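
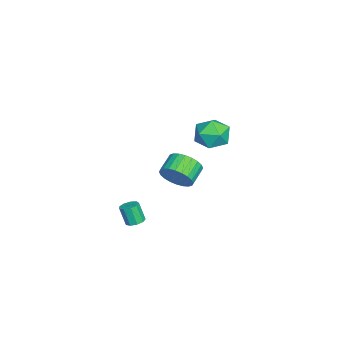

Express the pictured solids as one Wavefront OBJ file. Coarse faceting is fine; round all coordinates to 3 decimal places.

v 1.898 -0.574 1.457
v 2.396 -0.227 2.161
v 1.441 0.161 2.647
v 0.942 -0.186 1.943
v 2.394 0.054 1.931
v 1.438 0.442 2.417
v 2.315 0.239 1.629
v 1.359 0.627 2.115
v 2.173 0.301 1.301
v 1.217 0.688 1.787
v 1.989 0.229 0.997
v 1.034 0.617 1.483
v 1.792 0.035 0.762
v 0.836 0.423 1.248
v 1.61 -0.251 0.634
v 0.654 0.136 1.119
v 1.472 -0.587 0.63
v 0.516 -0.2 1.116
v 1.399 -0.921 0.753
v 0.444 -0.533 1.239
v 1.402 -1.202 0.983
v 0.446 -0.814 1.469
v 1.481 -1.387 1.285
v 0.525 -0.999 1.771
v 1.623 -1.448 1.613
v 0.667 -1.061 2.099
v 1.806 -1.377 1.917
v 0.851 -0.989 2.403
v 2.004 -1.183 2.152
v 1.048 -0.795 2.638
v 2.186 -0.896 2.281
v 1.23 -0.509 2.766
v 2.324 -0.56 2.284
v 1.368 -0.173 2.77
v 4.022 -2.34 -0.388
v 4.265 -1.932 -0.202
v 4.06 -2.271 0.813
v 3.818 -2.68 0.628
v 3.926 -1.86 -0.246
v 3.722 -2.199 0.769
v 3.633 -2.013 -0.356
v 3.428 -2.352 0.659
v 3.521 -2.319 -0.481
v 3.317 -2.658 0.534
v 3.644 -2.635 -0.562
v 3.44 -2.975 0.453
v 3.944 -2.813 -0.562
v 3.74 -3.153 0.454
v 4.28 -2.77 -0.48
v 4.076 -3.11 0.536
v 4.496 -2.526 -0.355
v 4.292 -2.866 0.661
v 4.49 -2.195 -0.245
v 4.286 -2.534 0.77
v -2.667 1.627 1.002
v -2.208 1.241 1.904
v -3.812 0.299 1.016
v -3.353 -0.087 1.918
v -3.914 0.839 1.95
v -3.206 1.66 1.941
v -2.814 -0.12 0.979
v -2.106 0.701 0.97
v -2.299 0.162 1.89
v -2.979 0.754 2.489
v -3.041 0.786 0.431
v -3.721 1.378 1.03
f 2 1 5
f 2 5 3
f 3 5 6
f 3 6 4
f 5 1 7
f 5 7 6
f 6 7 8
f 6 8 4
f 7 1 9
f 7 9 8
f 8 9 10
f 8 10 4
f 9 1 11
f 9 11 10
f 10 11 12
f 10 12 4
f 11 1 13
f 11 13 12
f 12 13 14
f 12 14 4
f 13 1 15
f 13 15 14
f 14 15 16
f 14 16 4
f 15 1 17
f 15 17 16
f 16 17 18
f 16 18 4
f 17 1 19
f 17 19 18
f 18 19 20
f 18 20 4
f 19 1 21
f 19 21 20
f 20 21 22
f 20 22 4
f 21 1 23
f 21 23 22
f 22 23 24
f 22 24 4
f 23 1 25
f 23 25 24
f 24 25 26
f 24 26 4
f 25 1 27
f 25 27 26
f 26 27 28
f 26 28 4
f 27 1 29
f 27 29 28
f 28 29 30
f 28 30 4
f 29 1 31
f 29 31 30
f 30 31 32
f 30 32 4
f 31 1 33
f 31 33 32
f 32 33 34
f 32 34 4
f 33 1 2
f 33 2 34
f 34 2 3
f 34 3 4
f 36 35 39
f 36 39 37
f 37 39 40
f 37 40 38
f 39 35 41
f 39 41 40
f 40 41 42
f 40 42 38
f 41 35 43
f 41 43 42
f 42 43 44
f 42 44 38
f 43 35 45
f 43 45 44
f 44 45 46
f 44 46 38
f 45 35 47
f 45 47 46
f 46 47 48
f 46 48 38
f 47 35 49
f 47 49 48
f 48 49 50
f 48 50 38
f 49 35 51
f 49 51 50
f 50 51 52
f 50 52 38
f 51 35 53
f 51 53 52
f 52 53 54
f 52 54 38
f 53 35 36
f 53 36 54
f 54 36 37
f 54 37 38
f 55 66 60
f 55 60 56
f 55 56 62
f 55 62 65
f 55 65 66
f 56 60 64
f 60 66 59
f 66 65 57
f 65 62 61
f 62 56 63
f 58 64 59
f 58 59 57
f 58 57 61
f 58 61 63
f 58 63 64
f 59 64 60
f 57 59 66
f 61 57 65
f 63 61 62
f 64 63 56



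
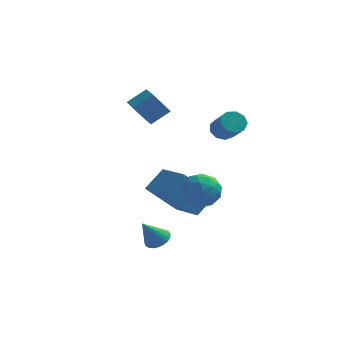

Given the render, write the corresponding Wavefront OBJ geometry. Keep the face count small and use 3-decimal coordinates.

v 3.53 3.949 2.357
v 4.047 3.898 1.904
v 4.748 2.96 2.809
v 4.23 3.011 3.263
v 4.131 4.251 2.205
v 4.832 3.314 3.111
v 3.933 4.463 2.578
v 4.634 3.526 3.483
v 3.547 4.435 2.847
v 4.247 3.497 3.753
v 3.152 4.178 2.887
v 3.853 3.241 3.793
v 2.934 3.815 2.679
v 3.635 2.877 3.585
v 2.995 3.514 2.321
v 3.696 2.576 3.226
v 3.306 3.417 1.979
v 4.007 2.479 2.885
v 3.721 3.568 1.815
v 4.422 2.631 2.72
v 2.109 -2.331 0.645
v 2.762 -1.492 1.586
v 0.802 -0.826 0.211
v 1.456 0.013 1.152
v 3.424 -1.633 -0.892
v 4.078 -0.794 0.049
v 2.118 -0.128 -1.326
v 2.771 0.711 -0.385
v 3.87 -1.611 1.609
v 4.435 -1.78 0.789
v 3.005 -2.96 1.291
v 3.57 -3.129 0.471
v 3.973 -3.227 1.391
v 4.508 -2.394 1.588
v 2.932 -2.346 0.492
v 3.467 -1.513 0.689
v 3.855 -2.235 0.099
v 4.499 -2.779 0.655
v 2.941 -1.961 1.425
v 3.585 -2.505 1.981
v 4.229 -1.578 1.227
v 3.211 -3.162 0.853
v 3.448 -3.22 1.394
v 3.78 -3.32 0.912
v 4.271 -1.938 1.696
v 4.603 -2.037 1.215
v 4.332 -2.887 1.569
v 2.837 -2.703 0.865
v 3.169 -2.802 0.384
v 3.66 -1.42 1.168
v 3.992 -1.52 0.686
v 3.108 -1.853 0.511
v 4.22 -1.944 0.34
v 3.711 -2.736 0.153
v 3.336 -2.277 0.165
v 3.651 -1.787 0.28
v 4.598 -2.264 0.666
v 4.089 -3.056 0.479
v 4.326 -3.114 1.02
v 4.641 -2.624 1.136
v 4.257 -2.531 0.261
v 3.351 -1.684 1.601
v 2.842 -2.476 1.414
v 2.799 -2.116 0.944
v 3.114 -1.626 1.06
v 3.729 -2.004 1.927
v 3.22 -2.796 1.74
v 3.789 -2.953 1.8
v 4.104 -2.463 1.915
v 3.183 -2.209 1.819
v 1.69 -2.182 -2.327
v 2.304 -2.344 -2.113
v 1.11 -2.778 -1.113
v 2.275 -2.105 -2.009
v 2.157 -1.879 -1.955
v 1.968 -1.698 -1.956
v 1.736 -1.591 -2.014
v 1.498 -1.575 -2.12
v 1.288 -1.65 -2.257
v 1.14 -1.807 -2.405
v 1.075 -2.021 -2.54
v 1.104 -2.26 -2.644
v 1.222 -2.486 -2.699
v 1.411 -2.667 -2.697
v 1.643 -2.773 -2.639
v 1.881 -2.79 -2.533
v 2.091 -2.714 -2.396
v 2.239 -2.558 -2.248
v -0.206 3.383 2.987
v -0.91 2.83 4.203
v 0.631 3.9 3.708
v -0.073 3.347 4.923
v 0.313 2.613 2.937
v -0.391 2.06 4.152
v 1.15 3.13 3.657
v 0.446 2.577 4.873
f 2 1 5
f 2 5 3
f 3 5 6
f 3 6 4
f 5 1 7
f 5 7 6
f 6 7 8
f 6 8 4
f 7 1 9
f 7 9 8
f 8 9 10
f 8 10 4
f 9 1 11
f 9 11 10
f 10 11 12
f 10 12 4
f 11 1 13
f 11 13 12
f 12 13 14
f 12 14 4
f 13 1 15
f 13 15 14
f 14 15 16
f 14 16 4
f 15 1 17
f 15 17 16
f 16 17 18
f 16 18 4
f 17 1 19
f 17 19 18
f 18 19 20
f 18 20 4
f 19 1 2
f 19 2 20
f 20 2 3
f 20 3 4
f 22 24 21
f 25 22 21
f 21 24 23
f 23 25 21
f 22 28 24
f 26 22 25
f 26 28 22
f 24 28 23
f 27 25 23
f 23 28 27
f 27 26 25
f 28 26 27
f 29 66 45
f 66 40 69
f 45 69 34
f 66 69 45
f 29 45 41
f 45 34 46
f 41 46 30
f 45 46 41
f 29 41 50
f 41 30 51
f 50 51 36
f 41 51 50
f 29 50 62
f 50 36 65
f 62 65 39
f 50 65 62
f 29 62 66
f 62 39 70
f 66 70 40
f 62 70 66
f 30 46 57
f 46 34 60
f 57 60 38
f 46 60 57
f 34 69 47
f 69 40 68
f 47 68 33
f 69 68 47
f 40 70 67
f 70 39 63
f 67 63 31
f 70 63 67
f 39 65 64
f 65 36 52
f 64 52 35
f 65 52 64
f 36 51 56
f 51 30 53
f 56 53 37
f 51 53 56
f 32 58 44
f 58 38 59
f 44 59 33
f 58 59 44
f 32 44 42
f 44 33 43
f 42 43 31
f 44 43 42
f 32 42 49
f 42 31 48
f 49 48 35
f 42 48 49
f 32 49 54
f 49 35 55
f 54 55 37
f 49 55 54
f 32 54 58
f 54 37 61
f 58 61 38
f 54 61 58
f 33 59 47
f 59 38 60
f 47 60 34
f 59 60 47
f 31 43 67
f 43 33 68
f 67 68 40
f 43 68 67
f 35 48 64
f 48 31 63
f 64 63 39
f 48 63 64
f 37 55 56
f 55 35 52
f 56 52 36
f 55 52 56
f 38 61 57
f 61 37 53
f 57 53 30
f 61 53 57
f 72 71 74
f 72 74 73
f 74 71 75
f 74 75 73
f 75 71 76
f 75 76 73
f 76 71 77
f 76 77 73
f 77 71 78
f 77 78 73
f 78 71 79
f 78 79 73
f 79 71 80
f 79 80 73
f 80 71 81
f 80 81 73
f 81 71 82
f 81 82 73
f 82 71 83
f 82 83 73
f 83 71 84
f 83 84 73
f 84 71 85
f 84 85 73
f 85 71 86
f 85 86 73
f 86 71 87
f 86 87 73
f 87 71 88
f 87 88 73
f 88 71 72
f 88 72 73
f 90 92 89
f 93 90 89
f 89 92 91
f 91 93 89
f 90 96 92
f 94 90 93
f 94 96 90
f 92 96 91
f 95 93 91
f 91 96 95
f 95 94 93
f 96 94 95



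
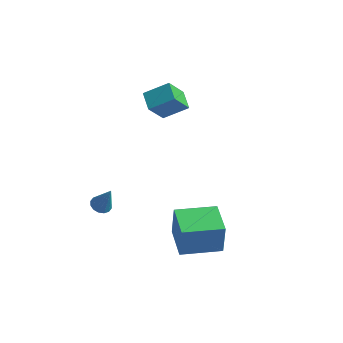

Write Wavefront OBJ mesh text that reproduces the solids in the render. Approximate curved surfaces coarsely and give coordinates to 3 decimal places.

v -0.466 -2.208 -1.616
v -0 -2.352 -1.797
v 0.046 -2.172 -0.324
v 0.002 -2.083 -1.805
v -0.121 -1.847 -1.763
v -0.337 -1.708 -1.681
v -0.587 -1.703 -1.582
v -0.805 -1.833 -1.492
v -0.932 -2.064 -1.435
v -0.934 -2.333 -1.427
v -0.811 -2.568 -1.469
v -0.595 -2.707 -1.551
v -0.345 -2.713 -1.65
v -0.127 -2.582 -1.74
v 3.521 -2.379 -3.453
v 3.546 -2.21 -1.882
v 2.496 -0.992 -3.585
v 2.52 -0.823 -2.015
v 5.14 -1.197 -3.605
v 5.164 -1.028 -2.035
v 4.114 0.19 -3.738
v 4.139 0.359 -2.167
v 0.686 1.944 1.607
v 0.347 1.114 2.896
v 0.07 2.659 1.905
v -0.269 1.829 3.194
v 1.709 2.551 2.266
v 1.37 1.721 3.555
v 1.093 3.266 2.564
v 0.754 2.436 3.853
f 2 1 4
f 2 4 3
f 4 1 5
f 4 5 3
f 5 1 6
f 5 6 3
f 6 1 7
f 6 7 3
f 7 1 8
f 7 8 3
f 8 1 9
f 8 9 3
f 9 1 10
f 9 10 3
f 10 1 11
f 10 11 3
f 11 1 12
f 11 12 3
f 12 1 13
f 12 13 3
f 13 1 14
f 13 14 3
f 14 1 2
f 14 2 3
f 16 18 15
f 19 16 15
f 15 18 17
f 17 19 15
f 16 22 18
f 20 16 19
f 20 22 16
f 18 22 17
f 21 19 17
f 17 22 21
f 21 20 19
f 22 20 21
f 24 26 23
f 27 24 23
f 23 26 25
f 25 27 23
f 24 30 26
f 28 24 27
f 28 30 24
f 26 30 25
f 29 27 25
f 25 30 29
f 29 28 27
f 30 28 29



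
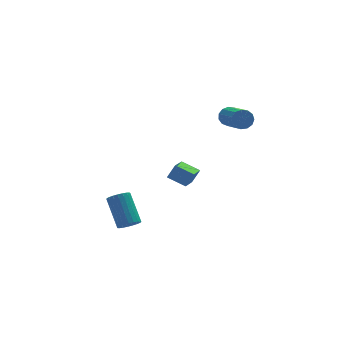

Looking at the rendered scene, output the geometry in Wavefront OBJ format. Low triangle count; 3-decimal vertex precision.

v -2.727 -1.571 -0.08
v -2.187 -1.444 -0.153
v -2.312 -0.241 1.028
v -2.853 -0.369 1.1
v -2.291 -1.303 -0.307
v -2.416 -0.101 0.874
v -2.47 -1.209 -0.422
v -2.596 -0.007 0.759
v -2.694 -1.178 -0.478
v -2.82 0.025 0.703
v -2.924 -1.215 -0.465
v -3.049 -0.012 0.716
v -3.119 -1.313 -0.385
v -3.245 -0.11 0.795
v -3.247 -1.456 -0.253
v -3.373 -0.253 0.927
v -3.285 -1.619 -0.091
v -3.411 -0.416 1.089
v -3.227 -1.774 0.073
v -3.352 -0.571 1.253
v -3.082 -1.893 0.21
v -3.207 -0.691 1.391
v -2.875 -1.957 0.297
v -3.001 -0.755 1.478
v -2.644 -1.955 0.319
v -2.769 -0.752 1.5
v -2.426 -1.886 0.272
v -2.552 -0.683 1.453
v -2.261 -1.762 0.164
v -2.386 -0.56 1.345
v -2.176 -1.606 0.014
v -2.302 -0.403 1.194
v 3.741 3.046 3.077
v 4.163 2.901 2.723
v 4.202 1.289 3.429
v 3.779 1.434 3.783
v 4.303 3.02 2.986
v 4.342 1.408 3.692
v 4.264 3.147 3.278
v 4.303 1.535 3.985
v 4.059 3.242 3.507
v 4.098 1.63 4.213
v 3.753 3.275 3.599
v 3.792 1.663 4.305
v 3.443 3.235 3.525
v 3.482 1.623 4.231
v 3.228 3.135 3.309
v 3.267 1.523 4.015
v 3.175 3.007 3.019
v 3.214 1.395 3.725
v 3.302 2.891 2.748
v 3.341 1.279 3.454
v 3.568 2.824 2.581
v 3.607 1.213 3.287
v 3.889 2.828 2.572
v 3.928 1.216 3.278
v 0.753 3.466 -0.821
v 1.184 3.524 -0.114
v 1.443 4.511 -1.326
v 1.874 4.569 -0.619
v 1.466 2.811 -1.201
v 1.897 2.869 -0.494
v 2.156 3.856 -1.706
v 2.587 3.914 -0.999
f 2 1 5
f 2 5 3
f 3 5 6
f 3 6 4
f 5 1 7
f 5 7 6
f 6 7 8
f 6 8 4
f 7 1 9
f 7 9 8
f 8 9 10
f 8 10 4
f 9 1 11
f 9 11 10
f 10 11 12
f 10 12 4
f 11 1 13
f 11 13 12
f 12 13 14
f 12 14 4
f 13 1 15
f 13 15 14
f 14 15 16
f 14 16 4
f 15 1 17
f 15 17 16
f 16 17 18
f 16 18 4
f 17 1 19
f 17 19 18
f 18 19 20
f 18 20 4
f 19 1 21
f 19 21 20
f 20 21 22
f 20 22 4
f 21 1 23
f 21 23 22
f 22 23 24
f 22 24 4
f 23 1 25
f 23 25 24
f 24 25 26
f 24 26 4
f 25 1 27
f 25 27 26
f 26 27 28
f 26 28 4
f 27 1 29
f 27 29 28
f 28 29 30
f 28 30 4
f 29 1 31
f 29 31 30
f 30 31 32
f 30 32 4
f 31 1 2
f 31 2 32
f 32 2 3
f 32 3 4
f 34 33 37
f 34 37 35
f 35 37 38
f 35 38 36
f 37 33 39
f 37 39 38
f 38 39 40
f 38 40 36
f 39 33 41
f 39 41 40
f 40 41 42
f 40 42 36
f 41 33 43
f 41 43 42
f 42 43 44
f 42 44 36
f 43 33 45
f 43 45 44
f 44 45 46
f 44 46 36
f 45 33 47
f 45 47 46
f 46 47 48
f 46 48 36
f 47 33 49
f 47 49 48
f 48 49 50
f 48 50 36
f 49 33 51
f 49 51 50
f 50 51 52
f 50 52 36
f 51 33 53
f 51 53 52
f 52 53 54
f 52 54 36
f 53 33 55
f 53 55 54
f 54 55 56
f 54 56 36
f 55 33 34
f 55 34 56
f 56 34 35
f 56 35 36
f 58 60 57
f 61 58 57
f 57 60 59
f 59 61 57
f 58 64 60
f 62 58 61
f 62 64 58
f 60 64 59
f 63 61 59
f 59 64 63
f 63 62 61
f 64 62 63



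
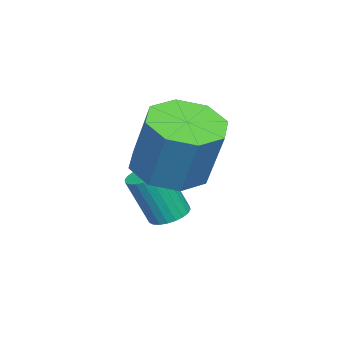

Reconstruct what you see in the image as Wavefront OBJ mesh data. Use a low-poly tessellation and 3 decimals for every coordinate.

v -0.044 2.492 -0.454
v 0.583 1.683 -0.339
v 1.031 2.278 1.409
v 0.404 3.088 1.294
v 0.951 2.308 -0.646
v 1.399 2.904 1.101
v 0.737 3.041 -0.841
v 1.185 3.637 0.907
v 0.065 3.453 -0.809
v 0.513 4.048 0.939
v -0.671 3.302 -0.569
v -0.223 3.897 1.179
v -1.039 2.676 -0.261
v -0.591 3.272 1.486
v -0.825 1.943 -0.067
v -0.377 2.539 1.681
v -0.153 1.532 -0.099
v 0.295 2.127 1.649
v -0.143 2.46 -2.103
v 0.304 2.777 -2.063
v 0.55 2.258 -0.678
v 0.103 1.94 -0.717
v 0.153 2.909 -1.987
v 0.399 2.389 -0.601
v -0.044 2.972 -1.928
v 0.202 2.452 -0.543
v -0.255 2.957 -1.896
v -0.009 2.437 -0.511
v -0.45 2.867 -1.896
v -0.204 2.347 -0.51
v -0.598 2.714 -1.927
v -0.352 2.195 -0.541
v -0.676 2.523 -1.984
v -0.43 2.003 -0.599
v -0.674 2.322 -2.06
v -0.428 1.803 -0.675
v -0.59 2.142 -2.142
v -0.344 1.623 -0.757
v -0.439 2.011 -2.219
v -0.193 1.491 -0.833
v -0.242 1.948 -2.277
v 0.004 1.428 -0.892
v -0.031 1.963 -2.309
v 0.215 1.443 -0.924
v 0.164 2.053 -2.31
v 0.41 1.533 -0.924
v 0.312 2.205 -2.279
v 0.558 1.686 -0.893
v 0.39 2.397 -2.221
v 0.636 1.877 -0.836
v 0.388 2.597 -2.145
v 0.634 2.078 -0.76
f 2 1 5
f 2 5 3
f 3 5 6
f 3 6 4
f 5 1 7
f 5 7 6
f 6 7 8
f 6 8 4
f 7 1 9
f 7 9 8
f 8 9 10
f 8 10 4
f 9 1 11
f 9 11 10
f 10 11 12
f 10 12 4
f 11 1 13
f 11 13 12
f 12 13 14
f 12 14 4
f 13 1 15
f 13 15 14
f 14 15 16
f 14 16 4
f 15 1 17
f 15 17 16
f 16 17 18
f 16 18 4
f 17 1 2
f 17 2 18
f 18 2 3
f 18 3 4
f 20 19 23
f 20 23 21
f 21 23 24
f 21 24 22
f 23 19 25
f 23 25 24
f 24 25 26
f 24 26 22
f 25 19 27
f 25 27 26
f 26 27 28
f 26 28 22
f 27 19 29
f 27 29 28
f 28 29 30
f 28 30 22
f 29 19 31
f 29 31 30
f 30 31 32
f 30 32 22
f 31 19 33
f 31 33 32
f 32 33 34
f 32 34 22
f 33 19 35
f 33 35 34
f 34 35 36
f 34 36 22
f 35 19 37
f 35 37 36
f 36 37 38
f 36 38 22
f 37 19 39
f 37 39 38
f 38 39 40
f 38 40 22
f 39 19 41
f 39 41 40
f 40 41 42
f 40 42 22
f 41 19 43
f 41 43 42
f 42 43 44
f 42 44 22
f 43 19 45
f 43 45 44
f 44 45 46
f 44 46 22
f 45 19 47
f 45 47 46
f 46 47 48
f 46 48 22
f 47 19 49
f 47 49 48
f 48 49 50
f 48 50 22
f 49 19 51
f 49 51 50
f 50 51 52
f 50 52 22
f 51 19 20
f 51 20 52
f 52 20 21
f 52 21 22



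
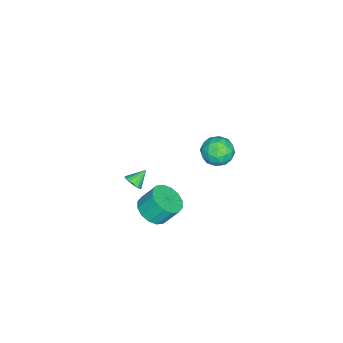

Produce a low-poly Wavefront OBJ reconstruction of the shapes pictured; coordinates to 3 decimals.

v 0.513 -1.842 -2.789
v 1.043 -2.435 -2.27
v 0.836 -1.692 -1.211
v 0.307 -1.098 -1.731
v 1.359 -2.1 -2.443
v 1.152 -1.357 -1.384
v 1.449 -1.696 -2.709
v 1.242 -0.953 -1.65
v 1.288 -1.331 -2.996
v 1.081 -0.588 -1.937
v 0.919 -1.103 -3.228
v 0.712 -0.36 -2.17
v 0.442 -1.073 -3.343
v 0.235 -0.33 -2.284
v -0.016 -1.248 -3.309
v -0.223 -0.505 -2.25
v -0.332 -1.583 -3.136
v -0.539 -0.84 -2.077
v -0.422 -1.987 -2.87
v -0.629 -1.244 -1.811
v -0.261 -2.352 -2.583
v -0.468 -1.609 -1.524
v 0.108 -2.58 -2.35
v -0.099 -1.837 -1.292
v 0.585 -2.61 -2.236
v 0.378 -1.867 -1.177
v -1.413 -3.639 -3.068
v -1.191 -3.913 -2.633
v -2.067 -3.161 -2.432
v -1.044 -3.69 -2.65
v -0.981 -3.454 -2.763
v -1.018 -3.262 -2.945
v -1.145 -3.155 -3.156
v -1.333 -3.16 -3.346
v -1.54 -3.274 -3.473
v -1.718 -3.472 -3.507
v -1.825 -3.708 -3.44
v -1.839 -3.928 -3.288
v -1.754 -4.083 -3.086
v -1.592 -4.135 -2.879
v -1.388 -4.074 -2.716
v 1.004 2.438 4.27
v 1.678 1.867 4.244
v 0.162 1.473 3.636
v 0.836 0.902 3.61
v 0.469 1.117 4.384
v 0.99 1.714 4.776
v 0.85 1.626 3.104
v 1.371 2.223 3.496
v 1.583 1.365 3.523
v 1.347 1.051 4.314
v 0.493 2.289 3.566
v 0.257 1.975 4.357
v 1.415 2.237 4.313
v 0.425 1.103 3.567
v 0.21 1.229 4.022
v 0.605 0.894 4.007
v 1.011 2.147 4.626
v 1.407 1.811 4.61
v 0.696 1.371 4.692
v 0.433 1.529 3.27
v 0.829 1.193 3.254
v 1.235 2.446 3.873
v 1.63 2.111 3.858
v 1.144 1.969 3.188
v 1.755 1.607 3.874
v 1.26 1.04 3.501
v 1.268 1.465 3.204
v 1.574 1.816 3.434
v 1.617 1.422 4.338
v 1.121 0.855 3.966
v 0.906 0.981 4.421
v 1.212 1.332 4.651
v 1.561 1.127 3.915
v 0.719 2.485 3.914
v 0.223 1.918 3.542
v 0.628 2.008 3.229
v 0.934 2.359 3.459
v 0.58 2.3 4.379
v 0.085 1.733 4.006
v 0.266 1.524 4.446
v 0.572 1.875 4.676
v 0.279 2.213 3.965
f 2 1 5
f 2 5 3
f 3 5 6
f 3 6 4
f 5 1 7
f 5 7 6
f 6 7 8
f 6 8 4
f 7 1 9
f 7 9 8
f 8 9 10
f 8 10 4
f 9 1 11
f 9 11 10
f 10 11 12
f 10 12 4
f 11 1 13
f 11 13 12
f 12 13 14
f 12 14 4
f 13 1 15
f 13 15 14
f 14 15 16
f 14 16 4
f 15 1 17
f 15 17 16
f 16 17 18
f 16 18 4
f 17 1 19
f 17 19 18
f 18 19 20
f 18 20 4
f 19 1 21
f 19 21 20
f 20 21 22
f 20 22 4
f 21 1 23
f 21 23 22
f 22 23 24
f 22 24 4
f 23 1 25
f 23 25 24
f 24 25 26
f 24 26 4
f 25 1 2
f 25 2 26
f 26 2 3
f 26 3 4
f 28 27 30
f 28 30 29
f 30 27 31
f 30 31 29
f 31 27 32
f 31 32 29
f 32 27 33
f 32 33 29
f 33 27 34
f 33 34 29
f 34 27 35
f 34 35 29
f 35 27 36
f 35 36 29
f 36 27 37
f 36 37 29
f 37 27 38
f 37 38 29
f 38 27 39
f 38 39 29
f 39 27 40
f 39 40 29
f 40 27 41
f 40 41 29
f 41 27 28
f 41 28 29
f 42 79 58
f 79 53 82
f 58 82 47
f 79 82 58
f 42 58 54
f 58 47 59
f 54 59 43
f 58 59 54
f 42 54 63
f 54 43 64
f 63 64 49
f 54 64 63
f 42 63 75
f 63 49 78
f 75 78 52
f 63 78 75
f 42 75 79
f 75 52 83
f 79 83 53
f 75 83 79
f 43 59 70
f 59 47 73
f 70 73 51
f 59 73 70
f 47 82 60
f 82 53 81
f 60 81 46
f 82 81 60
f 53 83 80
f 83 52 76
f 80 76 44
f 83 76 80
f 52 78 77
f 78 49 65
f 77 65 48
f 78 65 77
f 49 64 69
f 64 43 66
f 69 66 50
f 64 66 69
f 45 71 57
f 71 51 72
f 57 72 46
f 71 72 57
f 45 57 55
f 57 46 56
f 55 56 44
f 57 56 55
f 45 55 62
f 55 44 61
f 62 61 48
f 55 61 62
f 45 62 67
f 62 48 68
f 67 68 50
f 62 68 67
f 45 67 71
f 67 50 74
f 71 74 51
f 67 74 71
f 46 72 60
f 72 51 73
f 60 73 47
f 72 73 60
f 44 56 80
f 56 46 81
f 80 81 53
f 56 81 80
f 48 61 77
f 61 44 76
f 77 76 52
f 61 76 77
f 50 68 69
f 68 48 65
f 69 65 49
f 68 65 69
f 51 74 70
f 74 50 66
f 70 66 43
f 74 66 70



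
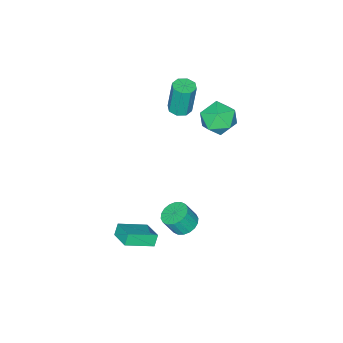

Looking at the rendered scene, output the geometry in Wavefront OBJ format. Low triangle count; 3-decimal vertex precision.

v 3.665 -0.247 -3.111
v 4.196 1.075 -2.641
v 2.14 0.636 -3.872
v 2.67 1.958 -3.402
v 4.07 -0.158 -3.818
v 4.6 1.164 -3.348
v 2.544 0.725 -4.579
v 3.075 2.047 -4.109
v 1.023 2.554 -3.19
v 1.797 2.384 -3.573
v 2.271 1.977 -2.433
v 1.497 2.146 -2.05
v 1.836 2.756 -3.456
v 2.311 2.349 -2.317
v 1.715 3.088 -3.287
v 2.19 2.681 -2.148
v 1.456 3.314 -3.099
v 1.931 2.907 -1.959
v 1.112 3.389 -2.929
v 1.586 2.982 -1.789
v 0.75 3.299 -2.81
v 1.224 2.892 -1.67
v 0.441 3.061 -2.767
v 0.916 2.654 -1.627
v 0.249 2.723 -2.807
v 0.723 2.316 -1.667
v 0.209 2.351 -2.923
v 0.684 1.944 -1.784
v 0.33 2.019 -3.092
v 0.805 1.612 -1.953
v 0.589 1.793 -3.281
v 1.064 1.386 -2.141
v 0.934 1.718 -3.451
v 1.408 1.311 -2.311
v 1.296 1.808 -3.57
v 1.77 1.401 -2.43
v 1.604 2.046 -3.613
v 2.079 1.639 -2.473
v -3.257 1.486 1.312
v -2.495 1.2 2.262
v -4.825 0.72 2.338
v -4.063 0.434 3.288
v -4.318 1.631 3.029
v -3.349 2.105 2.395
v -3.971 -0.185 2.205
v -3.002 0.289 1.571
v -2.936 0.168 2.814
v -3.151 1.29 3.324
v -4.169 0.63 1.276
v -4.384 1.752 1.786
v -2.49 -1.005 2.798
v -1.795 -1.217 2.874
v -1.976 -1.027 5.039
v -2.67 -0.815 4.962
v -1.845 -0.663 2.822
v -2.026 -0.473 4.986
v -2.273 -0.309 2.755
v -2.453 -0.12 4.919
v -2.827 -0.363 2.714
v -3.008 -0.174 4.878
v -3.184 -0.793 2.721
v -3.365 -0.603 4.886
v -3.134 -1.347 2.774
v -3.315 -1.157 4.938
v -2.707 -1.7 2.841
v -2.887 -1.511 5.005
v -2.152 -1.646 2.882
v -2.333 -1.457 5.046
f 2 4 1
f 5 2 1
f 1 4 3
f 3 5 1
f 2 8 4
f 6 2 5
f 6 8 2
f 4 8 3
f 7 5 3
f 3 8 7
f 7 6 5
f 8 6 7
f 10 9 13
f 10 13 11
f 11 13 14
f 11 14 12
f 13 9 15
f 13 15 14
f 14 15 16
f 14 16 12
f 15 9 17
f 15 17 16
f 16 17 18
f 16 18 12
f 17 9 19
f 17 19 18
f 18 19 20
f 18 20 12
f 19 9 21
f 19 21 20
f 20 21 22
f 20 22 12
f 21 9 23
f 21 23 22
f 22 23 24
f 22 24 12
f 23 9 25
f 23 25 24
f 24 25 26
f 24 26 12
f 25 9 27
f 25 27 26
f 26 27 28
f 26 28 12
f 27 9 29
f 27 29 28
f 28 29 30
f 28 30 12
f 29 9 31
f 29 31 30
f 30 31 32
f 30 32 12
f 31 9 33
f 31 33 32
f 32 33 34
f 32 34 12
f 33 9 35
f 33 35 34
f 34 35 36
f 34 36 12
f 35 9 37
f 35 37 36
f 36 37 38
f 36 38 12
f 37 9 10
f 37 10 38
f 38 10 11
f 38 11 12
f 39 50 44
f 39 44 40
f 39 40 46
f 39 46 49
f 39 49 50
f 40 44 48
f 44 50 43
f 50 49 41
f 49 46 45
f 46 40 47
f 42 48 43
f 42 43 41
f 42 41 45
f 42 45 47
f 42 47 48
f 43 48 44
f 41 43 50
f 45 41 49
f 47 45 46
f 48 47 40
f 52 51 55
f 52 55 53
f 53 55 56
f 53 56 54
f 55 51 57
f 55 57 56
f 56 57 58
f 56 58 54
f 57 51 59
f 57 59 58
f 58 59 60
f 58 60 54
f 59 51 61
f 59 61 60
f 60 61 62
f 60 62 54
f 61 51 63
f 61 63 62
f 62 63 64
f 62 64 54
f 63 51 65
f 63 65 64
f 64 65 66
f 64 66 54
f 65 51 67
f 65 67 66
f 66 67 68
f 66 68 54
f 67 51 52
f 67 52 68
f 68 52 53
f 68 53 54



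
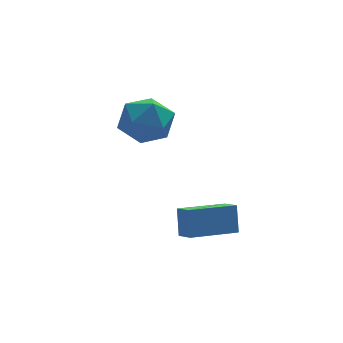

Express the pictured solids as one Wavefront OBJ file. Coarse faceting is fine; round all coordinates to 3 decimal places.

v 0.017 -2.168 -0.352
v 0.072 -1.653 0.708
v -0.223 -1.467 -0.68
v -0.168 -0.953 0.38
v 1.868 -1.687 -0.68
v 1.923 -1.173 0.38
v 1.628 -0.987 -1.008
v 1.683 -0.472 0.052
v -1.147 3.131 3.54
v -0.078 3.563 3.449
v -0.822 2.017 2.071
v 0.247 2.449 1.98
v -0.032 1.78 2.882
v -0.232 2.468 3.789
v -0.668 3.112 1.731
v -0.868 3.8 2.638
v 0.218 3.551 2.331
v 0.611 2.728 3.042
v -1.511 2.852 2.478
v -1.118 2.029 3.189
f 2 4 1
f 5 2 1
f 1 4 3
f 3 5 1
f 2 8 4
f 6 2 5
f 6 8 2
f 4 8 3
f 7 5 3
f 3 8 7
f 7 6 5
f 8 6 7
f 9 20 14
f 9 14 10
f 9 10 16
f 9 16 19
f 9 19 20
f 10 14 18
f 14 20 13
f 20 19 11
f 19 16 15
f 16 10 17
f 12 18 13
f 12 13 11
f 12 11 15
f 12 15 17
f 12 17 18
f 13 18 14
f 11 13 20
f 15 11 19
f 17 15 16
f 18 17 10



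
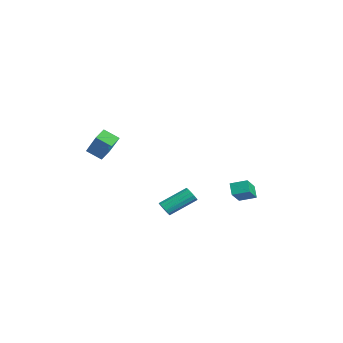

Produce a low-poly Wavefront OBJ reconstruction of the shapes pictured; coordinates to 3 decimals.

v 2.017 -1.33 -3.539
v 2.375 -1.129 -3.858
v 2.34 0.43 -2.921
v 1.983 0.23 -2.601
v 2.139 -1.067 -3.971
v 2.104 0.492 -3.033
v 1.87 -1.075 -3.968
v 1.835 0.484 -3.03
v 1.64 -1.151 -3.849
v 1.605 0.408 -2.912
v 1.512 -1.275 -3.648
v 1.477 0.284 -2.71
v 1.519 -1.414 -3.417
v 1.484 0.145 -2.48
v 1.66 -1.53 -3.219
v 1.625 0.029 -2.282
v 1.896 -1.592 -3.107
v 1.861 -0.033 -2.169
v 2.165 -1.584 -3.11
v 2.13 -0.025 -2.172
v 2.395 -1.508 -3.228
v 2.36 0.051 -2.291
v 2.523 -1.384 -3.43
v 2.488 0.175 -2.492
v 2.516 -1.245 -3.66
v 2.481 0.314 -2.723
v -1.55 -3.389 -0.309
v -2.014 -4.137 0.245
v 0.023 -3.231 1.221
v -0.441 -3.978 1.775
v -1.119 -3.942 -0.695
v -1.583 -4.689 -0.141
v 0.454 -3.783 0.835
v -0.01 -4.531 1.389
v 0.327 3.484 -4.143
v -0.255 3.555 -3.514
v 0.761 4.356 -3.84
v 0.178 4.427 -3.212
v 1.162 2.773 -3.288
v 0.579 2.844 -2.66
v 1.595 3.645 -2.986
v 1.013 3.716 -2.357
f 2 1 5
f 2 5 3
f 3 5 6
f 3 6 4
f 5 1 7
f 5 7 6
f 6 7 8
f 6 8 4
f 7 1 9
f 7 9 8
f 8 9 10
f 8 10 4
f 9 1 11
f 9 11 10
f 10 11 12
f 10 12 4
f 11 1 13
f 11 13 12
f 12 13 14
f 12 14 4
f 13 1 15
f 13 15 14
f 14 15 16
f 14 16 4
f 15 1 17
f 15 17 16
f 16 17 18
f 16 18 4
f 17 1 19
f 17 19 18
f 18 19 20
f 18 20 4
f 19 1 21
f 19 21 20
f 20 21 22
f 20 22 4
f 21 1 23
f 21 23 22
f 22 23 24
f 22 24 4
f 23 1 25
f 23 25 24
f 24 25 26
f 24 26 4
f 25 1 2
f 25 2 26
f 26 2 3
f 26 3 4
f 28 30 27
f 31 28 27
f 27 30 29
f 29 31 27
f 28 34 30
f 32 28 31
f 32 34 28
f 30 34 29
f 33 31 29
f 29 34 33
f 33 32 31
f 34 32 33
f 36 38 35
f 39 36 35
f 35 38 37
f 37 39 35
f 36 42 38
f 40 36 39
f 40 42 36
f 38 42 37
f 41 39 37
f 37 42 41
f 41 40 39
f 42 40 41



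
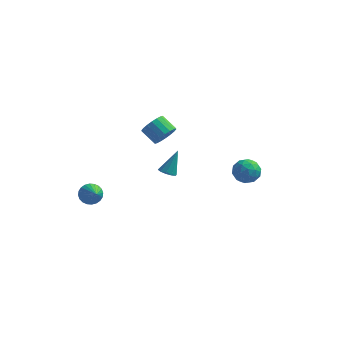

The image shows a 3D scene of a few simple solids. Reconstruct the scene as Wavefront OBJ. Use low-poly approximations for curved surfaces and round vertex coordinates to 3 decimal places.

v -1.581 3.025 -1.349
v -1.125 3.373 -0.897
v -1.943 3.722 -0.339
v -2.399 3.375 -0.791
v -1.185 3.597 -1.125
v -2.003 3.946 -0.567
v -1.324 3.707 -1.398
v -2.142 4.056 -0.84
v -1.513 3.682 -1.66
v -2.331 4.031 -1.102
v -1.716 3.528 -1.861
v -2.534 3.877 -1.303
v -1.892 3.273 -1.961
v -2.711 3.622 -1.403
v -2.007 2.97 -1.939
v -2.825 3.319 -1.381
v -2.037 2.678 -1.801
v -2.855 3.027 -1.243
v -1.977 2.454 -1.573
v -2.795 2.803 -1.015
v -1.838 2.344 -1.3
v -2.656 2.693 -0.742
v -1.649 2.369 -1.038
v -2.467 2.718 -0.48
v -1.446 2.523 -0.837
v -2.264 2.872 -0.279
v -1.269 2.778 -0.737
v -2.088 3.127 -0.179
v -1.155 3.081 -0.759
v -1.973 3.43 -0.201
v 3.424 1.487 -1.101
v 3.922 1.137 -1.586
v 2.478 1.243 -1.894
v 2.976 0.893 -2.379
v 2.805 0.566 -1.694
v 3.39 0.717 -1.204
v 3.01 1.663 -2.276
v 3.595 1.814 -1.786
v 3.666 1.245 -2.312
v 3.539 0.567 -1.952
v 2.861 1.813 -1.528
v 2.734 1.135 -1.168
v 3.756 1.333 -1.273
v 2.644 1.047 -2.207
v 2.543 0.855 -1.804
v 2.836 0.649 -2.089
v 3.443 1.087 -1.049
v 3.736 0.881 -1.334
v 3.079 0.545 -1.398
v 2.664 1.499 -2.146
v 2.957 1.293 -2.431
v 3.564 1.731 -1.391
v 3.857 1.525 -1.676
v 3.321 1.835 -2.082
v 3.898 1.191 -1.986
v 3.342 1.048 -2.452
v 3.362 1.501 -2.392
v 3.706 1.589 -2.103
v 3.823 0.793 -1.774
v 3.267 0.649 -2.241
v 3.167 0.457 -1.838
v 3.511 0.546 -1.55
v 3.673 0.857 -2.201
v 3.133 1.731 -1.239
v 2.577 1.587 -1.706
v 2.889 1.834 -1.93
v 3.233 1.923 -1.642
v 3.058 1.332 -1.028
v 2.502 1.189 -1.494
v 2.694 0.791 -1.377
v 3.038 0.879 -1.088
v 2.727 1.523 -1.279
v -0.518 -0.106 -1.712
v -0.181 -0.464 -1.621
v -0.162 0.546 -0.468
v -0.041 -0.239 -1.779
v -0.082 0.037 -1.912
v -0.291 0.258 -1.968
v -0.586 0.34 -1.927
v -0.855 0.252 -1.804
v -0.995 0.026 -1.646
v -0.954 -0.249 -1.513
v -0.745 -0.471 -1.456
v -0.45 -0.553 -1.498
v -3.868 -2.035 -2.709
v -3.332 -1.705 -2.746
v -3.212 -3.005 -1.871
v -3.436 -1.605 -2.548
v -3.606 -1.569 -2.374
v -3.816 -1.605 -2.251
v -4.034 -1.706 -2.197
v -4.226 -1.857 -2.222
v -4.364 -2.035 -2.32
v -4.426 -2.213 -2.478
v -4.404 -2.364 -2.671
v -4.299 -2.465 -2.869
v -4.129 -2.5 -3.043
v -3.92 -2.464 -3.166
v -3.702 -2.363 -3.22
v -3.509 -2.212 -3.195
v -3.372 -2.034 -3.097
v -3.309 -1.856 -2.939
f 2 1 5
f 2 5 3
f 3 5 6
f 3 6 4
f 5 1 7
f 5 7 6
f 6 7 8
f 6 8 4
f 7 1 9
f 7 9 8
f 8 9 10
f 8 10 4
f 9 1 11
f 9 11 10
f 10 11 12
f 10 12 4
f 11 1 13
f 11 13 12
f 12 13 14
f 12 14 4
f 13 1 15
f 13 15 14
f 14 15 16
f 14 16 4
f 15 1 17
f 15 17 16
f 16 17 18
f 16 18 4
f 17 1 19
f 17 19 18
f 18 19 20
f 18 20 4
f 19 1 21
f 19 21 20
f 20 21 22
f 20 22 4
f 21 1 23
f 21 23 22
f 22 23 24
f 22 24 4
f 23 1 25
f 23 25 24
f 24 25 26
f 24 26 4
f 25 1 27
f 25 27 26
f 26 27 28
f 26 28 4
f 27 1 29
f 27 29 28
f 28 29 30
f 28 30 4
f 29 1 2
f 29 2 30
f 30 2 3
f 30 3 4
f 31 68 47
f 68 42 71
f 47 71 36
f 68 71 47
f 31 47 43
f 47 36 48
f 43 48 32
f 47 48 43
f 31 43 52
f 43 32 53
f 52 53 38
f 43 53 52
f 31 52 64
f 52 38 67
f 64 67 41
f 52 67 64
f 31 64 68
f 64 41 72
f 68 72 42
f 64 72 68
f 32 48 59
f 48 36 62
f 59 62 40
f 48 62 59
f 36 71 49
f 71 42 70
f 49 70 35
f 71 70 49
f 42 72 69
f 72 41 65
f 69 65 33
f 72 65 69
f 41 67 66
f 67 38 54
f 66 54 37
f 67 54 66
f 38 53 58
f 53 32 55
f 58 55 39
f 53 55 58
f 34 60 46
f 60 40 61
f 46 61 35
f 60 61 46
f 34 46 44
f 46 35 45
f 44 45 33
f 46 45 44
f 34 44 51
f 44 33 50
f 51 50 37
f 44 50 51
f 34 51 56
f 51 37 57
f 56 57 39
f 51 57 56
f 34 56 60
f 56 39 63
f 60 63 40
f 56 63 60
f 35 61 49
f 61 40 62
f 49 62 36
f 61 62 49
f 33 45 69
f 45 35 70
f 69 70 42
f 45 70 69
f 37 50 66
f 50 33 65
f 66 65 41
f 50 65 66
f 39 57 58
f 57 37 54
f 58 54 38
f 57 54 58
f 40 63 59
f 63 39 55
f 59 55 32
f 63 55 59
f 74 73 76
f 74 76 75
f 76 73 77
f 76 77 75
f 77 73 78
f 77 78 75
f 78 73 79
f 78 79 75
f 79 73 80
f 79 80 75
f 80 73 81
f 80 81 75
f 81 73 82
f 81 82 75
f 82 73 83
f 82 83 75
f 83 73 84
f 83 84 75
f 84 73 74
f 84 74 75
f 86 85 88
f 86 88 87
f 88 85 89
f 88 89 87
f 89 85 90
f 89 90 87
f 90 85 91
f 90 91 87
f 91 85 92
f 91 92 87
f 92 85 93
f 92 93 87
f 93 85 94
f 93 94 87
f 94 85 95
f 94 95 87
f 95 85 96
f 95 96 87
f 96 85 97
f 96 97 87
f 97 85 98
f 97 98 87
f 98 85 99
f 98 99 87
f 99 85 100
f 99 100 87
f 100 85 101
f 100 101 87
f 101 85 102
f 101 102 87
f 102 85 86
f 102 86 87



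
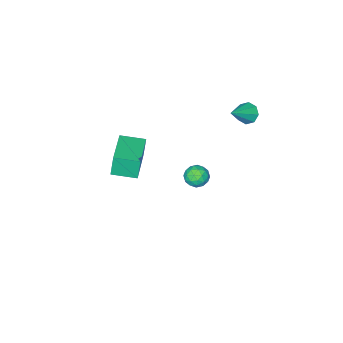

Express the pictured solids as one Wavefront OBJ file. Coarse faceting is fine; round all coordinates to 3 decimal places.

v -3.887 3.266 2.572
v -3.494 3.022 2.073
v -2.533 3.454 3.548
v -3.548 3.539 2.049
v -3.8 3.896 2.331
v -4.104 3.885 2.754
v -4.28 3.511 3.07
v -4.226 2.994 3.094
v -3.973 2.636 2.812
v -3.67 2.648 2.39
v 2.766 0.76 1.716
v 2.566 0.764 2.961
v 1.868 1.771 1.569
v 1.668 1.775 2.814
v 4.352 2.205 1.966
v 4.152 2.209 3.211
v 3.454 3.216 1.819
v 3.254 3.22 3.064
v -3.002 1.284 -3.403
v -2.522 1.845 -3.513
v -2.078 0.515 -3.287
v -1.598 1.076 -3.397
v -2.001 1.048 -2.77
v -2.573 1.523 -2.841
v -2.027 0.837 -3.959
v -2.599 1.312 -4.03
v -1.92 1.569 -3.857
v -1.903 1.699 -3.122
v -2.697 0.661 -3.678
v -2.68 0.791 -2.943
v -2.844 1.632 -3.468
v -1.756 0.728 -3.332
v -1.994 0.712 -2.963
v -1.711 1.041 -3.028
v -2.873 1.443 -3.073
v -2.591 1.772 -3.138
v -2.284 1.304 -2.701
v -2.009 0.588 -3.662
v -1.727 0.917 -3.727
v -2.889 1.319 -3.772
v -2.606 1.648 -3.837
v -2.316 1.056 -4.099
v -2.207 1.799 -3.735
v -1.664 1.348 -3.667
v -1.916 1.207 -3.997
v -2.252 1.486 -4.039
v -2.198 1.876 -3.303
v -1.654 1.424 -3.235
v -1.891 1.407 -2.866
v -2.227 1.687 -2.908
v -1.843 1.714 -3.505
v -2.946 0.936 -3.565
v -2.402 0.484 -3.497
v -2.373 0.673 -3.892
v -2.709 0.953 -3.934
v -2.936 1.012 -3.133
v -2.393 0.561 -3.065
v -2.348 0.874 -2.761
v -2.684 1.153 -2.803
v -2.757 0.646 -3.295
f 2 1 4
f 2 4 3
f 4 1 5
f 4 5 3
f 5 1 6
f 5 6 3
f 6 1 7
f 6 7 3
f 7 1 8
f 7 8 3
f 8 1 9
f 8 9 3
f 9 1 10
f 9 10 3
f 10 1 2
f 10 2 3
f 12 14 11
f 15 12 11
f 11 14 13
f 13 15 11
f 12 18 14
f 16 12 15
f 16 18 12
f 14 18 13
f 17 15 13
f 13 18 17
f 17 16 15
f 18 16 17
f 19 56 35
f 56 30 59
f 35 59 24
f 56 59 35
f 19 35 31
f 35 24 36
f 31 36 20
f 35 36 31
f 19 31 40
f 31 20 41
f 40 41 26
f 31 41 40
f 19 40 52
f 40 26 55
f 52 55 29
f 40 55 52
f 19 52 56
f 52 29 60
f 56 60 30
f 52 60 56
f 20 36 47
f 36 24 50
f 47 50 28
f 36 50 47
f 24 59 37
f 59 30 58
f 37 58 23
f 59 58 37
f 30 60 57
f 60 29 53
f 57 53 21
f 60 53 57
f 29 55 54
f 55 26 42
f 54 42 25
f 55 42 54
f 26 41 46
f 41 20 43
f 46 43 27
f 41 43 46
f 22 48 34
f 48 28 49
f 34 49 23
f 48 49 34
f 22 34 32
f 34 23 33
f 32 33 21
f 34 33 32
f 22 32 39
f 32 21 38
f 39 38 25
f 32 38 39
f 22 39 44
f 39 25 45
f 44 45 27
f 39 45 44
f 22 44 48
f 44 27 51
f 48 51 28
f 44 51 48
f 23 49 37
f 49 28 50
f 37 50 24
f 49 50 37
f 21 33 57
f 33 23 58
f 57 58 30
f 33 58 57
f 25 38 54
f 38 21 53
f 54 53 29
f 38 53 54
f 27 45 46
f 45 25 42
f 46 42 26
f 45 42 46
f 28 51 47
f 51 27 43
f 47 43 20
f 51 43 47



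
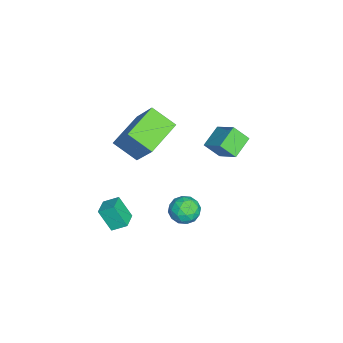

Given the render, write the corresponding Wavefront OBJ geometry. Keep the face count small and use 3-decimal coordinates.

v -4.708 2.864 -0.426
v -3.777 3.74 0.468
v -4.69 3.654 -1.219
v -3.759 4.531 -0.326
v -3.641 2.289 -0.974
v -2.71 3.166 -0.081
v -3.623 3.08 -1.768
v -2.692 3.956 -0.874
v -3.906 0.11 -0.511
v -4.309 -1.118 0.362
v -2.939 0.989 1.171
v -3.341 -0.239 2.044
v -2.099 -0.861 -1.044
v -2.501 -2.089 -0.171
v -1.131 0.018 0.638
v -1.534 -1.21 1.511
v 0.71 2.116 -1.53
v 1.097 2.427 -0.864
v 1.723 1.253 -1.716
v 2.11 1.564 -1.05
v 1.412 1.124 -0.957
v 0.786 1.657 -0.842
v 2.034 2.023 -1.738
v 1.408 2.556 -1.623
v 1.915 2.37 -0.993
v 1.531 1.814 -0.51
v 1.289 1.866 -2.07
v 0.905 1.31 -1.587
v 0.814 2.347 -1.18
v 2.006 1.333 -1.4
v 1.596 1.074 -1.345
v 1.823 1.257 -0.953
v 0.631 1.894 -1.167
v 0.859 2.077 -0.776
v 1.045 1.311 -0.831
v 1.961 1.603 -1.804
v 2.189 1.786 -1.413
v 0.997 2.423 -1.627
v 1.224 2.606 -1.235
v 1.775 2.369 -1.749
v 1.523 2.496 -0.865
v 2.119 1.989 -0.974
v 2.074 2.259 -1.379
v 1.706 2.572 -1.311
v 1.297 2.169 -0.581
v 1.893 1.662 -0.69
v 1.483 1.404 -0.636
v 1.114 1.717 -0.568
v 1.778 2.136 -0.657
v 0.927 2.018 -1.89
v 1.523 1.511 -1.999
v 1.706 1.963 -2.012
v 1.337 2.276 -1.944
v 0.701 1.691 -1.606
v 1.297 1.184 -1.715
v 1.114 1.108 -1.269
v 0.746 1.421 -1.201
v 1.042 1.544 -1.923
v 2.376 -1.276 -1.457
v 2.096 -1.928 -0.344
v 2.376 -0.526 -1.017
v 2.096 -1.178 0.096
v 3.344 -1.382 -1.276
v 3.064 -2.034 -0.163
v 3.344 -0.632 -0.836
v 3.064 -1.284 0.277
f 2 4 1
f 5 2 1
f 1 4 3
f 3 5 1
f 2 8 4
f 6 2 5
f 6 8 2
f 4 8 3
f 7 5 3
f 3 8 7
f 7 6 5
f 8 6 7
f 10 12 9
f 13 10 9
f 9 12 11
f 11 13 9
f 10 16 12
f 14 10 13
f 14 16 10
f 12 16 11
f 15 13 11
f 11 16 15
f 15 14 13
f 16 14 15
f 17 54 33
f 54 28 57
f 33 57 22
f 54 57 33
f 17 33 29
f 33 22 34
f 29 34 18
f 33 34 29
f 17 29 38
f 29 18 39
f 38 39 24
f 29 39 38
f 17 38 50
f 38 24 53
f 50 53 27
f 38 53 50
f 17 50 54
f 50 27 58
f 54 58 28
f 50 58 54
f 18 34 45
f 34 22 48
f 45 48 26
f 34 48 45
f 22 57 35
f 57 28 56
f 35 56 21
f 57 56 35
f 28 58 55
f 58 27 51
f 55 51 19
f 58 51 55
f 27 53 52
f 53 24 40
f 52 40 23
f 53 40 52
f 24 39 44
f 39 18 41
f 44 41 25
f 39 41 44
f 20 46 32
f 46 26 47
f 32 47 21
f 46 47 32
f 20 32 30
f 32 21 31
f 30 31 19
f 32 31 30
f 20 30 37
f 30 19 36
f 37 36 23
f 30 36 37
f 20 37 42
f 37 23 43
f 42 43 25
f 37 43 42
f 20 42 46
f 42 25 49
f 46 49 26
f 42 49 46
f 21 47 35
f 47 26 48
f 35 48 22
f 47 48 35
f 19 31 55
f 31 21 56
f 55 56 28
f 31 56 55
f 23 36 52
f 36 19 51
f 52 51 27
f 36 51 52
f 25 43 44
f 43 23 40
f 44 40 24
f 43 40 44
f 26 49 45
f 49 25 41
f 45 41 18
f 49 41 45
f 60 62 59
f 63 60 59
f 59 62 61
f 61 63 59
f 60 66 62
f 64 60 63
f 64 66 60
f 62 66 61
f 65 63 61
f 61 66 65
f 65 64 63
f 66 64 65



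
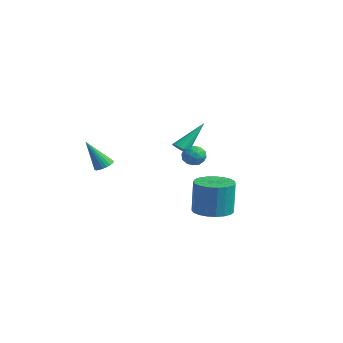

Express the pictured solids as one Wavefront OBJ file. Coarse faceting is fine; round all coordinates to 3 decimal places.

v -1.586 -3.447 -1.739
v -1.315 -3.898 -1.86
v -2.094 -4.173 -0.161
v -1.159 -3.777 -1.754
v -1.077 -3.598 -1.645
v -1.082 -3.394 -1.553
v -1.175 -3.198 -1.493
v -1.339 -3.046 -1.475
v -1.546 -2.963 -1.504
v -1.76 -2.963 -1.573
v -1.943 -3.048 -1.67
v -2.065 -3.201 -1.78
v -2.105 -3.397 -1.883
v -2.054 -3.601 -1.961
v -1.923 -3.779 -2
v -1.734 -3.9 -1.995
v -1.519 -3.942 -1.945
v 2.645 0.049 -4.169
v 3.664 0.001 -4.172
v 3.674 0.083 -2.274
v 2.655 0.131 -2.271
v 3.595 0.42 -4.19
v 3.605 0.501 -2.292
v 3.362 0.774 -4.204
v 3.372 0.855 -2.306
v 3.005 1.003 -4.212
v 3.015 1.084 -2.314
v 2.586 1.067 -4.212
v 2.596 1.148 -2.314
v 2.177 0.955 -4.206
v 2.187 1.036 -2.307
v 1.849 0.686 -4.192
v 1.859 0.768 -2.294
v 1.659 0.308 -4.175
v 1.668 0.389 -2.277
v 1.639 -0.115 -4.157
v 1.648 -0.034 -2.259
v 1.793 -0.51 -4.141
v 1.802 -0.429 -2.243
v 2.094 -0.808 -4.13
v 2.104 -0.727 -2.231
v 2.491 -0.958 -4.125
v 2.501 -0.877 -2.227
v 2.915 -0.934 -4.128
v 2.924 -0.852 -2.23
v 3.292 -0.739 -4.139
v 3.301 -0.658 -2.24
v 3.557 -0.408 -4.154
v 3.566 -0.327 -2.256
v -0.289 0.839 -1.365
v 0.239 1.115 -1.654
v 0.321 0.025 -1.026
v 0.849 0.301 -1.315
v 0.575 0.587 -0.784
v 0.198 1.09 -0.993
v 0.362 0.05 -1.687
v -0.015 0.553 -1.896
v 0.642 0.627 -1.853
v 0.774 0.959 -1.294
v -0.214 0.181 -1.386
v -0.082 0.513 -0.827
v -0.078 1.048 -1.539
v 0.638 0.092 -1.141
v 0.477 0.26 -0.829
v 0.788 0.422 -0.998
v -0.103 1.033 -1.151
v 0.208 1.196 -1.321
v 0.406 0.885 -0.809
v 0.352 -0.056 -1.359
v 0.663 0.107 -1.529
v -0.228 0.718 -1.682
v 0.083 0.88 -1.851
v 0.154 0.255 -1.871
v 0.469 0.924 -1.826
v 0.827 0.446 -1.627
v 0.541 0.298 -1.845
v 0.319 0.594 -1.968
v 0.546 1.119 -1.498
v 0.905 0.64 -1.299
v 0.744 0.808 -0.986
v 0.522 1.104 -1.109
v 0.783 0.832 -1.615
v -0.345 0.5 -1.381
v 0.014 0.021 -1.182
v 0.038 0.036 -1.571
v -0.184 0.332 -1.694
v -0.267 0.694 -1.053
v 0.091 0.216 -0.854
v 0.241 0.546 -0.712
v 0.019 0.842 -0.835
v -0.223 0.308 -1.065
v -3.909 2.597 -2.563
v -3.508 2.832 -2.797
v -3.891 4.083 -1.037
v -3.728 2.945 -2.904
v -3.996 2.965 -2.92
v -4.24 2.886 -2.841
v -4.396 2.73 -2.687
v -4.422 2.538 -2.5
v -4.309 2.362 -2.33
v -4.09 2.249 -2.222
v -3.822 2.229 -2.206
v -3.577 2.308 -2.286
v -3.421 2.465 -2.44
v -3.396 2.656 -2.627
f 2 1 4
f 2 4 3
f 4 1 5
f 4 5 3
f 5 1 6
f 5 6 3
f 6 1 7
f 6 7 3
f 7 1 8
f 7 8 3
f 8 1 9
f 8 9 3
f 9 1 10
f 9 10 3
f 10 1 11
f 10 11 3
f 11 1 12
f 11 12 3
f 12 1 13
f 12 13 3
f 13 1 14
f 13 14 3
f 14 1 15
f 14 15 3
f 15 1 16
f 15 16 3
f 16 1 17
f 16 17 3
f 17 1 2
f 17 2 3
f 19 18 22
f 19 22 20
f 20 22 23
f 20 23 21
f 22 18 24
f 22 24 23
f 23 24 25
f 23 25 21
f 24 18 26
f 24 26 25
f 25 26 27
f 25 27 21
f 26 18 28
f 26 28 27
f 27 28 29
f 27 29 21
f 28 18 30
f 28 30 29
f 29 30 31
f 29 31 21
f 30 18 32
f 30 32 31
f 31 32 33
f 31 33 21
f 32 18 34
f 32 34 33
f 33 34 35
f 33 35 21
f 34 18 36
f 34 36 35
f 35 36 37
f 35 37 21
f 36 18 38
f 36 38 37
f 37 38 39
f 37 39 21
f 38 18 40
f 38 40 39
f 39 40 41
f 39 41 21
f 40 18 42
f 40 42 41
f 41 42 43
f 41 43 21
f 42 18 44
f 42 44 43
f 43 44 45
f 43 45 21
f 44 18 46
f 44 46 45
f 45 46 47
f 45 47 21
f 46 18 48
f 46 48 47
f 47 48 49
f 47 49 21
f 48 18 19
f 48 19 49
f 49 19 20
f 49 20 21
f 50 87 66
f 87 61 90
f 66 90 55
f 87 90 66
f 50 66 62
f 66 55 67
f 62 67 51
f 66 67 62
f 50 62 71
f 62 51 72
f 71 72 57
f 62 72 71
f 50 71 83
f 71 57 86
f 83 86 60
f 71 86 83
f 50 83 87
f 83 60 91
f 87 91 61
f 83 91 87
f 51 67 78
f 67 55 81
f 78 81 59
f 67 81 78
f 55 90 68
f 90 61 89
f 68 89 54
f 90 89 68
f 61 91 88
f 91 60 84
f 88 84 52
f 91 84 88
f 60 86 85
f 86 57 73
f 85 73 56
f 86 73 85
f 57 72 77
f 72 51 74
f 77 74 58
f 72 74 77
f 53 79 65
f 79 59 80
f 65 80 54
f 79 80 65
f 53 65 63
f 65 54 64
f 63 64 52
f 65 64 63
f 53 63 70
f 63 52 69
f 70 69 56
f 63 69 70
f 53 70 75
f 70 56 76
f 75 76 58
f 70 76 75
f 53 75 79
f 75 58 82
f 79 82 59
f 75 82 79
f 54 80 68
f 80 59 81
f 68 81 55
f 80 81 68
f 52 64 88
f 64 54 89
f 88 89 61
f 64 89 88
f 56 69 85
f 69 52 84
f 85 84 60
f 69 84 85
f 58 76 77
f 76 56 73
f 77 73 57
f 76 73 77
f 59 82 78
f 82 58 74
f 78 74 51
f 82 74 78
f 93 92 95
f 93 95 94
f 95 92 96
f 95 96 94
f 96 92 97
f 96 97 94
f 97 92 98
f 97 98 94
f 98 92 99
f 98 99 94
f 99 92 100
f 99 100 94
f 100 92 101
f 100 101 94
f 101 92 102
f 101 102 94
f 102 92 103
f 102 103 94
f 103 92 104
f 103 104 94
f 104 92 105
f 104 105 94
f 105 92 93
f 105 93 94



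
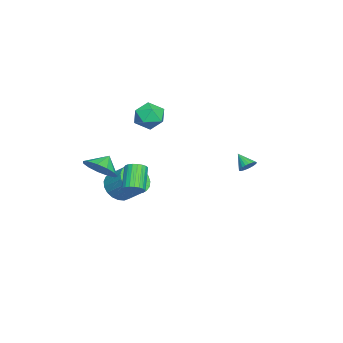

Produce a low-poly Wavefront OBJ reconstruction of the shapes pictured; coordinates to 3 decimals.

v -0.26 -2.828 -1.196
v 0.547 -2.67 -1.782
v 1.047 -1.614 -0.81
v 0.24 -1.772 -0.224
v 0.271 -2.395 -1.939
v 0.771 -1.339 -0.966
v -0.097 -2.195 -1.967
v 0.403 -1.139 -0.994
v -0.494 -2.105 -1.861
v 0.006 -1.049 -0.889
v -0.849 -2.139 -1.641
v -0.35 -1.083 -0.669
v -1.103 -2.293 -1.344
v -0.604 -1.237 -0.371
v -1.212 -2.539 -1.021
v -0.712 -1.483 -0.049
v -1.155 -2.835 -0.729
v -0.655 -1.779 0.244
v -0.944 -3.13 -0.517
v -0.444 -2.074 0.455
v -0.614 -3.372 -0.423
v -0.115 -2.317 0.55
v -0.224 -3.521 -0.463
v 0.276 -2.465 0.51
v 0.161 -3.55 -0.629
v 0.661 -2.494 0.344
v 0.473 -3.454 -0.893
v 0.972 -2.398 0.079
v 0.658 -3.249 -1.21
v 1.158 -2.194 -0.238
v 0.684 -2.972 -1.525
v 1.184 -1.916 -0.552
v 4.003 -2.814 2.324
v 4.737 -2.259 2.787
v 3.317 -2.466 2.996
v 4.508 -1.918 2.377
v 4.119 -1.861 1.95
v 3.693 -2.107 1.642
v 3.365 -2.577 1.551
v 3.24 -3.122 1.705
v 3.357 -3.569 2.056
v 3.679 -3.777 2.492
v 4.103 -3.678 2.875
v 4.496 -3.305 3.083
v 4.732 -2.776 3.05
v -4.23 -1.614 3.01
v -3.581 -0.957 3.417
v -2.979 -2.523 2.483
v -2.33 -1.866 2.89
v -2.905 -2.442 3.487
v -3.678 -1.881 3.812
v -2.882 -1.599 2.088
v -3.655 -1.038 2.413
v -2.748 -0.948 2.847
v -2.762 -1.469 3.712
v -3.798 -2.011 2.188
v -3.812 -2.532 3.053
v -0.285 4.253 1.052
v 0.075 4.375 1.449
v -0.795 3.627 1.708
v -0.084 4.536 1.478
v -0.279 4.648 1.434
v -0.474 4.692 1.324
v -0.637 4.66 1.167
v -0.739 4.557 0.99
v -0.763 4.402 0.823
v -0.704 4.221 0.696
v -0.572 4.045 0.631
v -0.391 3.906 0.639
v -0.192 3.826 0.718
v -0.009 3.82 0.854
v 0.127 3.889 1.025
v 0.191 4.021 1.201
v 0.173 4.193 1.351
v 3.848 -1.089 0.863
v 4.159 -0.713 1.246
v 2.963 -0.816 2.319
v 2.652 -1.191 1.937
v 4.02 -0.545 1.107
v 2.825 -0.648 2.181
v 3.852 -0.472 0.927
v 2.656 -0.575 2
v 3.683 -0.505 0.735
v 2.487 -0.608 1.808
v 3.542 -0.639 0.566
v 2.346 -0.742 1.639
v 3.454 -0.851 0.448
v 2.259 -0.953 1.521
v 3.434 -1.104 0.401
v 2.239 -1.206 1.475
v 3.486 -1.354 0.435
v 2.291 -1.457 1.509
v 3.6 -1.558 0.543
v 2.405 -1.661 1.616
v 3.758 -1.682 0.706
v 2.562 -1.784 1.78
v 3.93 -1.702 0.896
v 2.735 -1.805 1.97
v 4.089 -1.617 1.081
v 2.893 -1.72 2.154
v 4.205 -1.44 1.228
v 3.01 -1.543 2.301
v 4.26 -1.203 1.312
v 3.065 -1.305 2.385
v 4.244 -0.945 1.318
v 3.048 -1.048 2.392
f 2 1 5
f 2 5 3
f 3 5 6
f 3 6 4
f 5 1 7
f 5 7 6
f 6 7 8
f 6 8 4
f 7 1 9
f 7 9 8
f 8 9 10
f 8 10 4
f 9 1 11
f 9 11 10
f 10 11 12
f 10 12 4
f 11 1 13
f 11 13 12
f 12 13 14
f 12 14 4
f 13 1 15
f 13 15 14
f 14 15 16
f 14 16 4
f 15 1 17
f 15 17 16
f 16 17 18
f 16 18 4
f 17 1 19
f 17 19 18
f 18 19 20
f 18 20 4
f 19 1 21
f 19 21 20
f 20 21 22
f 20 22 4
f 21 1 23
f 21 23 22
f 22 23 24
f 22 24 4
f 23 1 25
f 23 25 24
f 24 25 26
f 24 26 4
f 25 1 27
f 25 27 26
f 26 27 28
f 26 28 4
f 27 1 29
f 27 29 28
f 28 29 30
f 28 30 4
f 29 1 31
f 29 31 30
f 30 31 32
f 30 32 4
f 31 1 2
f 31 2 32
f 32 2 3
f 32 3 4
f 34 33 36
f 34 36 35
f 36 33 37
f 36 37 35
f 37 33 38
f 37 38 35
f 38 33 39
f 38 39 35
f 39 33 40
f 39 40 35
f 40 33 41
f 40 41 35
f 41 33 42
f 41 42 35
f 42 33 43
f 42 43 35
f 43 33 44
f 43 44 35
f 44 33 45
f 44 45 35
f 45 33 34
f 45 34 35
f 46 57 51
f 46 51 47
f 46 47 53
f 46 53 56
f 46 56 57
f 47 51 55
f 51 57 50
f 57 56 48
f 56 53 52
f 53 47 54
f 49 55 50
f 49 50 48
f 49 48 52
f 49 52 54
f 49 54 55
f 50 55 51
f 48 50 57
f 52 48 56
f 54 52 53
f 55 54 47
f 59 58 61
f 59 61 60
f 61 58 62
f 61 62 60
f 62 58 63
f 62 63 60
f 63 58 64
f 63 64 60
f 64 58 65
f 64 65 60
f 65 58 66
f 65 66 60
f 66 58 67
f 66 67 60
f 67 58 68
f 67 68 60
f 68 58 69
f 68 69 60
f 69 58 70
f 69 70 60
f 70 58 71
f 70 71 60
f 71 58 72
f 71 72 60
f 72 58 73
f 72 73 60
f 73 58 74
f 73 74 60
f 74 58 59
f 74 59 60
f 76 75 79
f 76 79 77
f 77 79 80
f 77 80 78
f 79 75 81
f 79 81 80
f 80 81 82
f 80 82 78
f 81 75 83
f 81 83 82
f 82 83 84
f 82 84 78
f 83 75 85
f 83 85 84
f 84 85 86
f 84 86 78
f 85 75 87
f 85 87 86
f 86 87 88
f 86 88 78
f 87 75 89
f 87 89 88
f 88 89 90
f 88 90 78
f 89 75 91
f 89 91 90
f 90 91 92
f 90 92 78
f 91 75 93
f 91 93 92
f 92 93 94
f 92 94 78
f 93 75 95
f 93 95 94
f 94 95 96
f 94 96 78
f 95 75 97
f 95 97 96
f 96 97 98
f 96 98 78
f 97 75 99
f 97 99 98
f 98 99 100
f 98 100 78
f 99 75 101
f 99 101 100
f 100 101 102
f 100 102 78
f 101 75 103
f 101 103 102
f 102 103 104
f 102 104 78
f 103 75 105
f 103 105 104
f 104 105 106
f 104 106 78
f 105 75 76
f 105 76 106
f 106 76 77
f 106 77 78



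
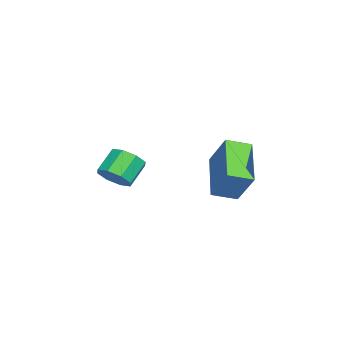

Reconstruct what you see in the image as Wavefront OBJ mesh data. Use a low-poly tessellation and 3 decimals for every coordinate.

v 2.457 -0.755 -1.645
v 0.927 -1.073 -0.773
v 2.131 0.06 -1.92
v 0.601 -0.258 -1.048
v 2.999 -0.142 -0.472
v 1.469 -0.46 0.4
v 2.673 0.673 -0.747
v 1.143 0.355 0.125
v 1.546 -4.11 -1.611
v 1.959 -4.223 -1.108
v 1.246 -3.882 -0.447
v 0.834 -3.77 -0.949
v 2.007 -3.757 -1.296
v 1.294 -3.416 -0.635
v 1.785 -3.498 -1.669
v 1.072 -3.157 -1.008
v 1.423 -3.597 -2.007
v 0.711 -3.257 -1.346
v 1.134 -3.998 -2.113
v 0.421 -3.657 -1.452
v 1.086 -4.464 -1.925
v 0.373 -4.123 -1.264
v 1.308 -4.723 -1.552
v 0.595 -4.382 -0.891
v 1.669 -4.623 -1.214
v 0.957 -4.283 -0.553
f 2 4 1
f 5 2 1
f 1 4 3
f 3 5 1
f 2 8 4
f 6 2 5
f 6 8 2
f 4 8 3
f 7 5 3
f 3 8 7
f 7 6 5
f 8 6 7
f 10 9 13
f 10 13 11
f 11 13 14
f 11 14 12
f 13 9 15
f 13 15 14
f 14 15 16
f 14 16 12
f 15 9 17
f 15 17 16
f 16 17 18
f 16 18 12
f 17 9 19
f 17 19 18
f 18 19 20
f 18 20 12
f 19 9 21
f 19 21 20
f 20 21 22
f 20 22 12
f 21 9 23
f 21 23 22
f 22 23 24
f 22 24 12
f 23 9 25
f 23 25 24
f 24 25 26
f 24 26 12
f 25 9 10
f 25 10 26
f 26 10 11
f 26 11 12



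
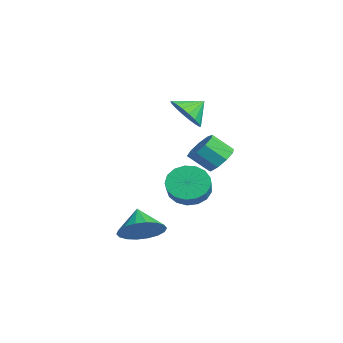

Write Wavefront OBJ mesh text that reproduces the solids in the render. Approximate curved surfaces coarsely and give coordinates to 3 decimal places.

v -0.591 0.666 1.632
v 0.23 1.013 1.247
v -0.649 1.534 2.288
v -0.075 1.184 0.993
v -0.482 1.252 0.866
v -0.911 1.204 0.891
v -1.275 1.05 1.062
v -1.505 0.82 1.346
v -1.553 0.559 1.687
v -1.411 0.319 2.017
v -1.106 0.148 2.27
v -0.699 0.08 2.397
v -0.271 0.127 2.372
v 0.094 0.282 2.201
v 0.324 0.512 1.917
v 0.372 0.773 1.576
v 2.019 -2.109 -3.975
v 2.64 -2.581 -3.258
v 1.041 -2.011 -3.065
v 2.741 -2.124 -3.199
v 2.698 -1.664 -3.294
v 2.521 -1.292 -3.524
v 2.245 -1.082 -3.844
v 1.924 -1.076 -4.189
v 1.622 -1.274 -4.493
v 1.398 -1.637 -4.693
v 1.297 -2.095 -4.752
v 1.34 -2.555 -4.656
v 1.516 -2.927 -4.426
v 1.793 -3.137 -4.107
v 2.114 -3.143 -3.761
v 2.416 -2.945 -3.458
v -1.342 2.568 -1.564
v -0.863 2.938 -0.981
v -1.22 2.062 -0.133
v -1.698 1.692 -0.716
v -1.392 3.162 -0.972
v -1.749 2.286 -0.124
v -1.898 3.108 -1.24
v -2.254 2.232 -0.392
v -2.143 2.801 -1.66
v -2.499 1.926 -0.812
v -2.013 2.385 -2.035
v -2.37 1.51 -1.186
v -1.569 2.055 -2.189
v -1.926 1.179 -1.341
v -1.019 1.964 -2.051
v -1.376 1.089 -1.203
v -0.62 2.156 -1.685
v -0.976 1.281 -0.837
v -0.558 2.54 -1.263
v -0.915 1.665 -0.415
v 0.034 0.635 -2.544
v 0.583 0.351 -3.317
v 1.336 0.041 -2.669
v 0.786 0.325 -1.896
v 0.709 0.802 -3.248
v 1.462 0.493 -2.6
v 0.681 1.215 -3.018
v 1.433 0.906 -2.37
v 0.504 1.495 -2.679
v 1.256 1.186 -2.031
v 0.219 1.578 -2.309
v 0.972 1.269 -1.661
v -0.108 1.445 -1.993
v 0.645 1.136 -1.345
v -0.402 1.126 -1.804
v 0.35 0.817 -1.155
v -0.597 0.695 -1.783
v 0.155 0.385 -1.135
v -0.647 0.249 -1.938
v 0.105 -0.06 -1.289
v -0.541 -0.108 -2.231
v 0.211 -0.417 -1.582
v -0.304 -0.295 -2.596
v 0.448 -0.604 -1.947
v 0.011 -0.269 -2.949
v 0.763 -0.578 -2.3
v 0.331 -0.036 -3.209
v 1.084 -0.345 -2.561
f 2 1 4
f 2 4 3
f 4 1 5
f 4 5 3
f 5 1 6
f 5 6 3
f 6 1 7
f 6 7 3
f 7 1 8
f 7 8 3
f 8 1 9
f 8 9 3
f 9 1 10
f 9 10 3
f 10 1 11
f 10 11 3
f 11 1 12
f 11 12 3
f 12 1 13
f 12 13 3
f 13 1 14
f 13 14 3
f 14 1 15
f 14 15 3
f 15 1 16
f 15 16 3
f 16 1 2
f 16 2 3
f 18 17 20
f 18 20 19
f 20 17 21
f 20 21 19
f 21 17 22
f 21 22 19
f 22 17 23
f 22 23 19
f 23 17 24
f 23 24 19
f 24 17 25
f 24 25 19
f 25 17 26
f 25 26 19
f 26 17 27
f 26 27 19
f 27 17 28
f 27 28 19
f 28 17 29
f 28 29 19
f 29 17 30
f 29 30 19
f 30 17 31
f 30 31 19
f 31 17 32
f 31 32 19
f 32 17 18
f 32 18 19
f 34 33 37
f 34 37 35
f 35 37 38
f 35 38 36
f 37 33 39
f 37 39 38
f 38 39 40
f 38 40 36
f 39 33 41
f 39 41 40
f 40 41 42
f 40 42 36
f 41 33 43
f 41 43 42
f 42 43 44
f 42 44 36
f 43 33 45
f 43 45 44
f 44 45 46
f 44 46 36
f 45 33 47
f 45 47 46
f 46 47 48
f 46 48 36
f 47 33 49
f 47 49 48
f 48 49 50
f 48 50 36
f 49 33 51
f 49 51 50
f 50 51 52
f 50 52 36
f 51 33 34
f 51 34 52
f 52 34 35
f 52 35 36
f 54 53 57
f 54 57 55
f 55 57 58
f 55 58 56
f 57 53 59
f 57 59 58
f 58 59 60
f 58 60 56
f 59 53 61
f 59 61 60
f 60 61 62
f 60 62 56
f 61 53 63
f 61 63 62
f 62 63 64
f 62 64 56
f 63 53 65
f 63 65 64
f 64 65 66
f 64 66 56
f 65 53 67
f 65 67 66
f 66 67 68
f 66 68 56
f 67 53 69
f 67 69 68
f 68 69 70
f 68 70 56
f 69 53 71
f 69 71 70
f 70 71 72
f 70 72 56
f 71 53 73
f 71 73 72
f 72 73 74
f 72 74 56
f 73 53 75
f 73 75 74
f 74 75 76
f 74 76 56
f 75 53 77
f 75 77 76
f 76 77 78
f 76 78 56
f 77 53 79
f 77 79 78
f 78 79 80
f 78 80 56
f 79 53 54
f 79 54 80
f 80 54 55
f 80 55 56



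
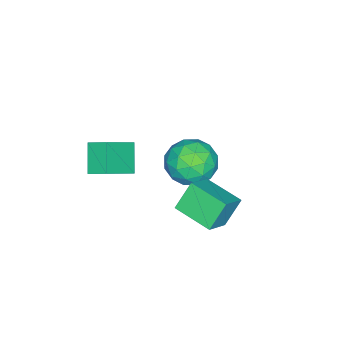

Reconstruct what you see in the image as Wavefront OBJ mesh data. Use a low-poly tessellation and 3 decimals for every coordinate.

v -0.967 2.763 -2.052
v 0.189 2.351 -2.235
v -1.509 0.949 -1.385
v -0.353 0.537 -1.568
v -0.583 1.36 -0.669
v -0.248 2.482 -1.081
v -1.072 0.818 -2.539
v -0.737 1.94 -2.951
v 0.124 1.149 -2.536
v 0.426 1.484 -1.38
v -1.746 1.816 -2.24
v -1.444 2.151 -1.084
v -0.341 2.716 -2.203
v -0.979 0.584 -1.417
v -1.114 1.068 -0.889
v -0.434 0.825 -0.997
v -0.598 2.793 -1.524
v 0.081 2.551 -1.632
v -0.372 1.969 -0.711
v -1.401 0.749 -1.988
v -0.722 0.507 -2.096
v -0.886 2.475 -2.623
v -0.206 2.232 -2.731
v -0.948 1.331 -2.909
v 0.3 1.767 -2.487
v -0.019 0.701 -2.094
v -0.442 0.866 -2.665
v -0.245 1.525 -2.907
v 0.477 1.964 -1.807
v 0.159 0.898 -1.415
v 0.024 1.382 -0.887
v 0.221 2.041 -1.129
v 0.439 1.257 -1.984
v -1.479 2.402 -2.205
v -1.797 1.336 -1.813
v -1.541 1.259 -2.491
v -1.344 1.918 -2.733
v -1.301 2.599 -1.526
v -1.62 1.533 -1.133
v -1.075 1.775 -0.713
v -0.878 2.434 -0.955
v -1.759 2.043 -1.636
v 1.457 2.65 -2.242
v 0.668 3.014 -1.081
v 1.841 4.395 -2.529
v 1.053 4.759 -1.367
v 2.707 2.521 -1.353
v 1.919 2.885 -0.191
v 3.092 4.266 -1.639
v 2.303 4.63 -0.478
v 3.723 0.385 1.032
v 2.772 -0.098 2.014
v 3.739 1.241 1.467
v 2.788 0.758 2.45
v 5.052 -0.158 2.05
v 4.101 -0.641 3.033
v 5.068 0.698 2.486
v 4.117 0.215 3.468
f 1 38 17
f 38 12 41
f 17 41 6
f 38 41 17
f 1 17 13
f 17 6 18
f 13 18 2
f 17 18 13
f 1 13 22
f 13 2 23
f 22 23 8
f 13 23 22
f 1 22 34
f 22 8 37
f 34 37 11
f 22 37 34
f 1 34 38
f 34 11 42
f 38 42 12
f 34 42 38
f 2 18 29
f 18 6 32
f 29 32 10
f 18 32 29
f 6 41 19
f 41 12 40
f 19 40 5
f 41 40 19
f 12 42 39
f 42 11 35
f 39 35 3
f 42 35 39
f 11 37 36
f 37 8 24
f 36 24 7
f 37 24 36
f 8 23 28
f 23 2 25
f 28 25 9
f 23 25 28
f 4 30 16
f 30 10 31
f 16 31 5
f 30 31 16
f 4 16 14
f 16 5 15
f 14 15 3
f 16 15 14
f 4 14 21
f 14 3 20
f 21 20 7
f 14 20 21
f 4 21 26
f 21 7 27
f 26 27 9
f 21 27 26
f 4 26 30
f 26 9 33
f 30 33 10
f 26 33 30
f 5 31 19
f 31 10 32
f 19 32 6
f 31 32 19
f 3 15 39
f 15 5 40
f 39 40 12
f 15 40 39
f 7 20 36
f 20 3 35
f 36 35 11
f 20 35 36
f 9 27 28
f 27 7 24
f 28 24 8
f 27 24 28
f 10 33 29
f 33 9 25
f 29 25 2
f 33 25 29
f 44 46 43
f 47 44 43
f 43 46 45
f 45 47 43
f 44 50 46
f 48 44 47
f 48 50 44
f 46 50 45
f 49 47 45
f 45 50 49
f 49 48 47
f 50 48 49
f 52 54 51
f 55 52 51
f 51 54 53
f 53 55 51
f 52 58 54
f 56 52 55
f 56 58 52
f 54 58 53
f 57 55 53
f 53 58 57
f 57 56 55
f 58 56 57



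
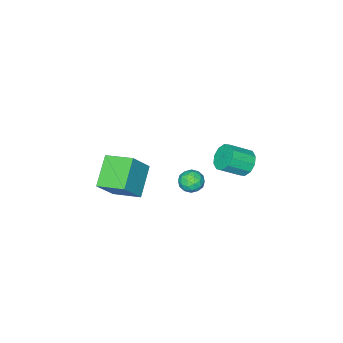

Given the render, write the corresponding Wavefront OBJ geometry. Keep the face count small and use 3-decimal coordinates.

v -0.659 1.12 -1.121
v 0.114 1.342 -1.329
v -0.194 -0.042 -0.631
v 0.579 0.18 -0.839
v 0.184 0.577 -0.226
v -0.103 1.295 -0.529
v 0.023 0.005 -1.431
v -0.264 0.723 -1.734
v 0.535 0.652 -1.521
v 0.635 1.006 -0.776
v -0.715 0.294 -1.184
v -0.615 0.648 -0.439
v -0.313 1.333 -1.268
v 0.233 -0.033 -0.692
v 0.001 0.201 -0.332
v 0.456 0.331 -0.454
v -0.441 1.306 -0.797
v 0.013 1.436 -0.92
v 0.055 0.987 -0.272
v -0.093 -0.136 -1.04
v 0.361 -0.006 -1.163
v -0.536 0.969 -1.506
v -0.081 1.099 -1.628
v -0.135 0.313 -1.688
v 0.389 1.058 -1.503
v 0.662 0.375 -1.216
v 0.335 0.272 -1.563
v 0.166 0.694 -1.741
v 0.447 1.266 -1.066
v 0.721 0.583 -0.778
v 0.489 0.817 -0.417
v 0.32 1.239 -0.595
v 0.695 0.861 -1.179
v -0.801 0.717 -1.182
v -0.527 0.034 -0.894
v -0.4 0.061 -1.365
v -0.569 0.483 -1.543
v -0.742 0.925 -0.744
v -0.469 0.242 -0.457
v -0.246 0.606 -0.219
v -0.415 1.028 -0.397
v -0.775 0.439 -0.781
v -4.468 0.828 -2.152
v -3.871 0.854 -2.903
v -2.654 0.158 -1.958
v -3.252 0.132 -1.208
v -3.812 1.363 -2.604
v -2.595 0.667 -1.66
v -4.003 1.667 -2.133
v -2.787 0.972 -1.188
v -4.373 1.652 -1.669
v -3.156 0.956 -0.724
v -4.779 1.321 -1.389
v -3.562 0.625 -0.445
v -5.066 0.802 -1.402
v -3.849 0.106 -0.457
v -5.125 0.293 -1.7
v -3.908 -0.403 -0.756
v -4.933 -0.012 -2.172
v -3.717 -0.707 -1.227
v -4.564 0.004 -2.636
v -3.347 -0.692 -1.691
v -4.158 0.335 -2.915
v -2.941 -0.361 -1.971
v 3.36 -2.362 -1.937
v 1.789 -3.255 -0.701
v 2.753 -0.663 -1.482
v 1.182 -1.556 -0.246
v 4.658 -2.344 -0.274
v 3.087 -3.237 0.962
v 4.051 -0.645 0.181
v 2.48 -1.538 1.417
f 1 38 17
f 38 12 41
f 17 41 6
f 38 41 17
f 1 17 13
f 17 6 18
f 13 18 2
f 17 18 13
f 1 13 22
f 13 2 23
f 22 23 8
f 13 23 22
f 1 22 34
f 22 8 37
f 34 37 11
f 22 37 34
f 1 34 38
f 34 11 42
f 38 42 12
f 34 42 38
f 2 18 29
f 18 6 32
f 29 32 10
f 18 32 29
f 6 41 19
f 41 12 40
f 19 40 5
f 41 40 19
f 12 42 39
f 42 11 35
f 39 35 3
f 42 35 39
f 11 37 36
f 37 8 24
f 36 24 7
f 37 24 36
f 8 23 28
f 23 2 25
f 28 25 9
f 23 25 28
f 4 30 16
f 30 10 31
f 16 31 5
f 30 31 16
f 4 16 14
f 16 5 15
f 14 15 3
f 16 15 14
f 4 14 21
f 14 3 20
f 21 20 7
f 14 20 21
f 4 21 26
f 21 7 27
f 26 27 9
f 21 27 26
f 4 26 30
f 26 9 33
f 30 33 10
f 26 33 30
f 5 31 19
f 31 10 32
f 19 32 6
f 31 32 19
f 3 15 39
f 15 5 40
f 39 40 12
f 15 40 39
f 7 20 36
f 20 3 35
f 36 35 11
f 20 35 36
f 9 27 28
f 27 7 24
f 28 24 8
f 27 24 28
f 10 33 29
f 33 9 25
f 29 25 2
f 33 25 29
f 44 43 47
f 44 47 45
f 45 47 48
f 45 48 46
f 47 43 49
f 47 49 48
f 48 49 50
f 48 50 46
f 49 43 51
f 49 51 50
f 50 51 52
f 50 52 46
f 51 43 53
f 51 53 52
f 52 53 54
f 52 54 46
f 53 43 55
f 53 55 54
f 54 55 56
f 54 56 46
f 55 43 57
f 55 57 56
f 56 57 58
f 56 58 46
f 57 43 59
f 57 59 58
f 58 59 60
f 58 60 46
f 59 43 61
f 59 61 60
f 60 61 62
f 60 62 46
f 61 43 63
f 61 63 62
f 62 63 64
f 62 64 46
f 63 43 44
f 63 44 64
f 64 44 45
f 64 45 46
f 66 68 65
f 69 66 65
f 65 68 67
f 67 69 65
f 66 72 68
f 70 66 69
f 70 72 66
f 68 72 67
f 71 69 67
f 67 72 71
f 71 70 69
f 72 70 71



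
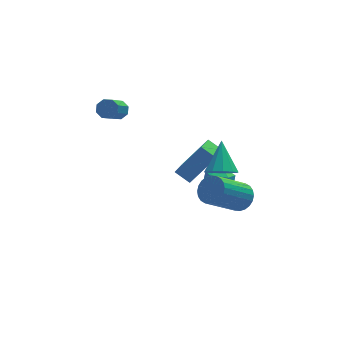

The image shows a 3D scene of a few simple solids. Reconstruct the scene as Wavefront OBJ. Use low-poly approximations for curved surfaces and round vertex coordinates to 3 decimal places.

v 3.478 -1.737 0.69
v 4.209 -1.738 0.482
v 3.822 -0.643 1.89
v 3.99 -1.402 0.238
v 3.575 -1.194 0.167
v 3.123 -1.193 0.296
v 2.807 -1.4 0.575
v 2.747 -1.735 0.898
v 2.967 -2.072 1.141
v 3.382 -2.28 1.212
v 3.833 -2.281 1.084
v 4.15 -2.074 0.805
v 3.91 -0.403 -0.43
v 4.343 -1.079 -0.261
v 2.817 -1.141 -0.579
v 3.25 -1.817 -0.41
v 3.105 -1.264 0.179
v 3.78 -0.809 0.271
v 3.38 -1.411 -1.111
v 4.055 -0.956 -1.019
v 4.015 -1.702 -0.682
v 3.845 -1.611 0.116
v 3.315 -0.609 -0.956
v 3.145 -0.518 -0.158
v 3.807 -3.415 0.306
v 4.264 -3.333 0.869
v 2.79 -3.843 2.138
v 2.333 -3.925 1.574
v 4.154 -3.071 0.848
v 2.681 -3.581 2.116
v 3.992 -2.861 0.744
v 2.519 -3.371 2.012
v 3.802 -2.736 0.573
v 2.328 -3.246 1.842
v 3.612 -2.714 0.362
v 2.139 -3.224 1.63
v 3.452 -2.798 0.142
v 1.979 -3.308 1.41
v 3.346 -2.977 -0.053
v 1.873 -3.487 1.215
v 3.31 -3.222 -0.193
v 1.837 -3.732 1.075
v 3.35 -3.497 -0.258
v 1.876 -4.007 1.011
v 3.459 -3.759 -0.236
v 1.986 -4.269 1.032
v 3.621 -3.969 -0.132
v 2.148 -4.479 1.136
v 3.812 -4.094 0.038
v 2.338 -4.604 1.307
v 4.001 -4.116 0.25
v 2.528 -4.626 1.518
v 4.161 -4.032 0.47
v 2.688 -4.542 1.738
v 4.267 -3.853 0.665
v 2.794 -4.363 1.933
v 4.303 -3.608 0.805
v 2.83 -4.118 2.073
v -0.098 2.254 2.641
v 0.273 1.888 2.543
v -0.43 0.921 3.481
v -0.802 1.286 3.579
v 0.368 2.125 2.858
v -0.336 1.158 3.796
v 0.19 2.437 3.046
v -0.514 1.47 3.984
v -0.157 2.642 2.997
v -0.861 1.675 3.935
v -0.47 2.619 2.739
v -1.173 1.652 3.677
v -0.564 2.382 2.424
v -1.268 1.415 3.362
v -0.386 2.07 2.236
v -1.09 1.103 3.174
v -0.039 1.865 2.285
v -0.743 0.898 3.223
v 2.8 0.747 -1.897
v 2.25 1.277 -1.441
v 3.416 1.68 -2.241
v 2.866 2.211 -1.785
v 3.974 0.569 -0.275
v 3.424 1.1 0.181
v 4.59 1.503 -0.619
v 4.04 2.033 -0.163
f 2 1 4
f 2 4 3
f 4 1 5
f 4 5 3
f 5 1 6
f 5 6 3
f 6 1 7
f 6 7 3
f 7 1 8
f 7 8 3
f 8 1 9
f 8 9 3
f 9 1 10
f 9 10 3
f 10 1 11
f 10 11 3
f 11 1 12
f 11 12 3
f 12 1 2
f 12 2 3
f 13 24 18
f 13 18 14
f 13 14 20
f 13 20 23
f 13 23 24
f 14 18 22
f 18 24 17
f 24 23 15
f 23 20 19
f 20 14 21
f 16 22 17
f 16 17 15
f 16 15 19
f 16 19 21
f 16 21 22
f 17 22 18
f 15 17 24
f 19 15 23
f 21 19 20
f 22 21 14
f 26 25 29
f 26 29 27
f 27 29 30
f 27 30 28
f 29 25 31
f 29 31 30
f 30 31 32
f 30 32 28
f 31 25 33
f 31 33 32
f 32 33 34
f 32 34 28
f 33 25 35
f 33 35 34
f 34 35 36
f 34 36 28
f 35 25 37
f 35 37 36
f 36 37 38
f 36 38 28
f 37 25 39
f 37 39 38
f 38 39 40
f 38 40 28
f 39 25 41
f 39 41 40
f 40 41 42
f 40 42 28
f 41 25 43
f 41 43 42
f 42 43 44
f 42 44 28
f 43 25 45
f 43 45 44
f 44 45 46
f 44 46 28
f 45 25 47
f 45 47 46
f 46 47 48
f 46 48 28
f 47 25 49
f 47 49 48
f 48 49 50
f 48 50 28
f 49 25 51
f 49 51 50
f 50 51 52
f 50 52 28
f 51 25 53
f 51 53 52
f 52 53 54
f 52 54 28
f 53 25 55
f 53 55 54
f 54 55 56
f 54 56 28
f 55 25 57
f 55 57 56
f 56 57 58
f 56 58 28
f 57 25 26
f 57 26 58
f 58 26 27
f 58 27 28
f 60 59 63
f 60 63 61
f 61 63 64
f 61 64 62
f 63 59 65
f 63 65 64
f 64 65 66
f 64 66 62
f 65 59 67
f 65 67 66
f 66 67 68
f 66 68 62
f 67 59 69
f 67 69 68
f 68 69 70
f 68 70 62
f 69 59 71
f 69 71 70
f 70 71 72
f 70 72 62
f 71 59 73
f 71 73 72
f 72 73 74
f 72 74 62
f 73 59 75
f 73 75 74
f 74 75 76
f 74 76 62
f 75 59 60
f 75 60 76
f 76 60 61
f 76 61 62
f 78 80 77
f 81 78 77
f 77 80 79
f 79 81 77
f 78 84 80
f 82 78 81
f 82 84 78
f 80 84 79
f 83 81 79
f 79 84 83
f 83 82 81
f 84 82 83

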